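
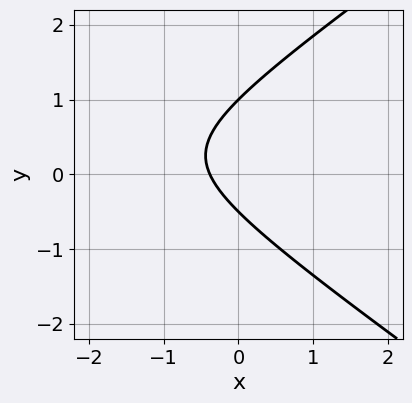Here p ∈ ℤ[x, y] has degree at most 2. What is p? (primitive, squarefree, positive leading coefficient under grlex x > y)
x^2 - 2*y^2 + 3*x + y + 1

1. deg p = 2. The shape is more complex than any degree-1 curve.
2. From the axis intercepts and sections: it meets the y-axis at y = 1 (among the integer gridlines).
3. The integer polynomial consistent with all of this is the stated p.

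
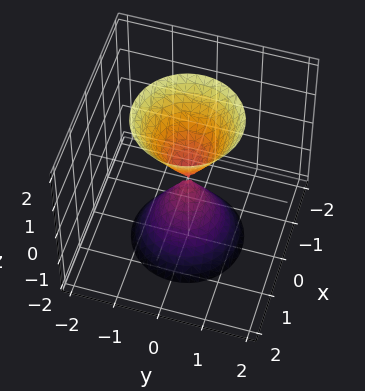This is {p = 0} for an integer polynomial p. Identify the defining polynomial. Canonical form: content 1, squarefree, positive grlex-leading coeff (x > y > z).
3*x^2 + 3*y^2 - z^2

(a) I count 2 distinct pieces. They look like related sheets of one shape, so recover p as a whole.
(b) Degree: a double cone through the origin; a quadric, so deg p = 2.
(c) Symmetries: mirror symmetry z ↦ −z ⇒ only even powers of z; rotational symmetry about the z-axis ⇒ p depends on x, y only through x² + y².
(d) From the visible intercepts: one y-axis crossing is at y = 0; it meets the z-axis at z = 0 (among the integer gridlines).
(e) Putting this together gives p.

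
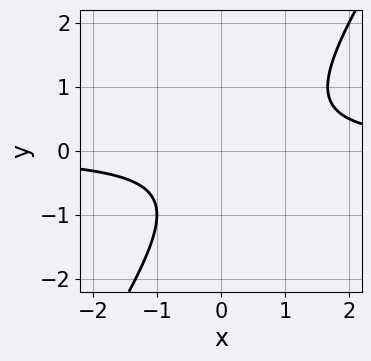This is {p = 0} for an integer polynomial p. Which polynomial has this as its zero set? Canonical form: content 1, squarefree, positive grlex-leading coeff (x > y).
3*x*y - 2*y^2 - y - 2

The degree is 2 — a generic line meets the curve in up to 2 points.
Reading off the gridlines: no y-intercept at any integer in the box; the curve avoids every integer x-axis point in the box.
Solving for integer coefficients yields p as stated.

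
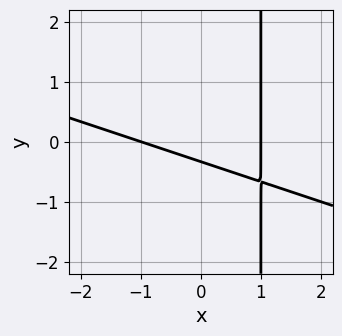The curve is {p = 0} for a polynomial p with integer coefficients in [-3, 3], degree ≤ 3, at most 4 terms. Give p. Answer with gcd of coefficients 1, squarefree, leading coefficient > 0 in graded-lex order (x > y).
x^2 + 3*x*y - 3*y - 1

Degree: no degree-1 curve has this shape, so deg p = 2.
Checking where it meets the axes: the x-axis gridline crossings are at x ∈ {-1, 1}.
Putting this together gives p.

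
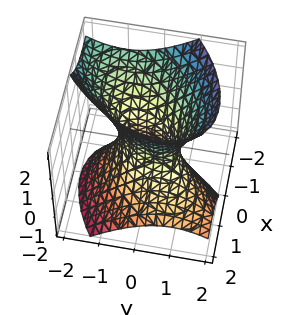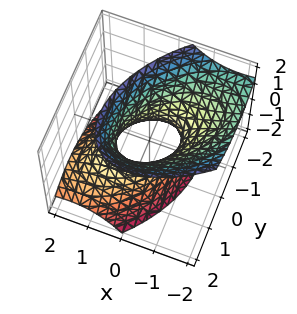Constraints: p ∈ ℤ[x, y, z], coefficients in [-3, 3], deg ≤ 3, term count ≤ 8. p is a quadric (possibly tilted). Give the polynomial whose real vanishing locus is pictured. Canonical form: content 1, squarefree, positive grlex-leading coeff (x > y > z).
Degree: a generic line meets the surface in up to 2 points, so deg p = 2.
Reading off the gridlines: the surface avoids every integer z-axis point in the box.
Matching integer coefficients to the picture gives p.

3*x^2 - 3*x*y + 3*x*z + 3*y^2 - 2*z^2 - 2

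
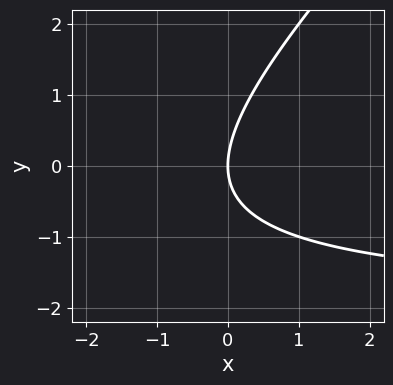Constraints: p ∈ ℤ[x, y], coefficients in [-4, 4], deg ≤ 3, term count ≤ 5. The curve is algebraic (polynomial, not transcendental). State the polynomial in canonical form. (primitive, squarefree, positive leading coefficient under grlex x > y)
x*y - y^2 + 2*x

(a) The degree is 2 — a generic line meets the curve in up to 2 points.
(b) From the axis intercepts and sections: one x-axis crossing is at x = 0; it meets the y-axis at y = 0 (among the integer gridlines).
(c) Together with the visible shape, these determine p as stated.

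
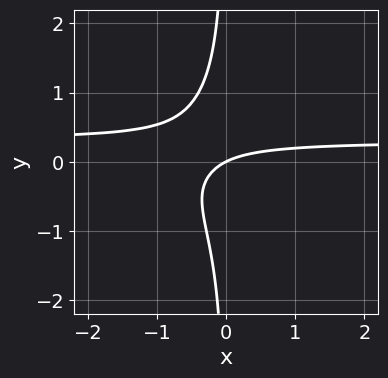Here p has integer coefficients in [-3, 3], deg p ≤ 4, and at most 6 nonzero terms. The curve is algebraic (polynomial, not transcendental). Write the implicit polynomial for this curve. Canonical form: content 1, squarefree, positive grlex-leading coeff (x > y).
3*x*y^3 + 3*x*y - x + 2*y

(a) deg p = 4. A generic line meets the curve in up to 4 points.
(b) From the axis intercepts and sections: it crosses the y-axis at the gridline y = 0; it crosses the x-axis at the gridline x = 0.
(c) Assembling these constraints gives the stated polynomial.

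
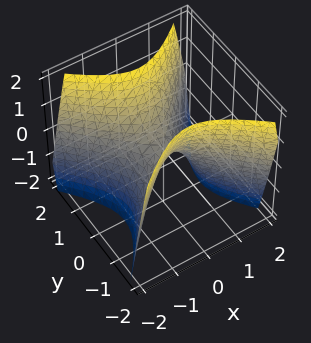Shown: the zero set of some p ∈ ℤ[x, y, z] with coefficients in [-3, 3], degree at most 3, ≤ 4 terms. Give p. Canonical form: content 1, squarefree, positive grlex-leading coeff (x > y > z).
3*x^2 - 3*y^2 + 2*z

1. Degree: a hyperbolic paraboloid; a quadric, so deg p = 2.
2. Symmetries: it's symmetric under y → −y, forcing even powers of y; it's symmetric under x → −x, forcing even powers of x.
3. Observable constraints: it meets the y-axis at y = 0 (among the integer gridlines); it crosses the z-axis at the gridline z = 0.
4. Solving for integer coefficients yields p as stated.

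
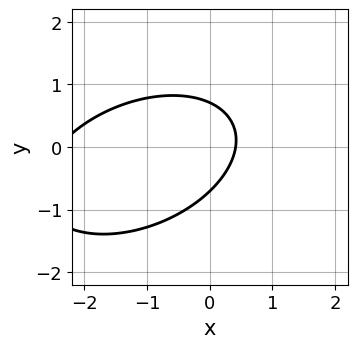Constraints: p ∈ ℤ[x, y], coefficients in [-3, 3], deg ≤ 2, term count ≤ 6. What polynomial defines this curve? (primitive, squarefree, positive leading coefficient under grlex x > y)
x^2 - x*y + 2*y^2 + 2*x - 1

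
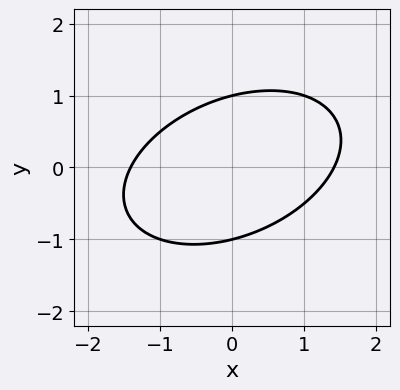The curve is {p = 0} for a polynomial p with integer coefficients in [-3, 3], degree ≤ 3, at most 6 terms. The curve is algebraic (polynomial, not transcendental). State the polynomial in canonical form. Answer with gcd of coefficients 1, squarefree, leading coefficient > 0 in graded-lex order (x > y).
x^2 - x*y + 2*y^2 - 2

deg p = 2.
Against the integer gridlines: among the integer gridlines, it crosses the y-axis at y ∈ {-1, 1}.
Putting this together gives p.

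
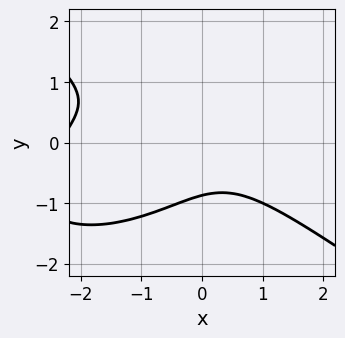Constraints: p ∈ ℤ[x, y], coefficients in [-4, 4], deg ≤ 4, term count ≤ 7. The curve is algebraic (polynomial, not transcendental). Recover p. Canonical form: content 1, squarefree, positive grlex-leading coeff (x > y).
x^3 + 3*y^3 + 2*x^2 + 2*x*y + 2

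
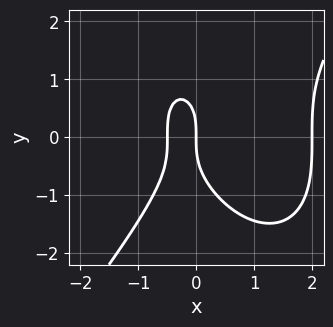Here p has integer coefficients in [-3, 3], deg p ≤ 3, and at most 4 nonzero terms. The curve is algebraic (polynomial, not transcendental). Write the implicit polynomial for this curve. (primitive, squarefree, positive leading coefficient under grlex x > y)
1. The degree is 3 — a generic line meets the curve in up to 3 points.
2. Checking where it meets the axes: it crosses the y-axis at the gridline y = 0; the x-axis gridline crossings are at x ∈ {0, 2}.
3. Solving for integer coefficients yields p as stated.

2*x^3 - y^3 - 3*x^2 - 2*x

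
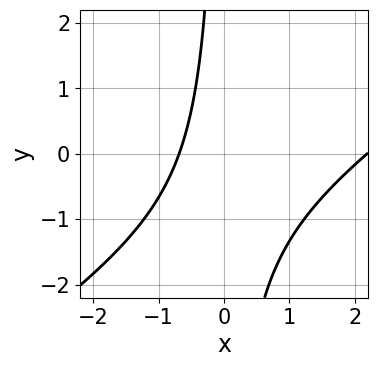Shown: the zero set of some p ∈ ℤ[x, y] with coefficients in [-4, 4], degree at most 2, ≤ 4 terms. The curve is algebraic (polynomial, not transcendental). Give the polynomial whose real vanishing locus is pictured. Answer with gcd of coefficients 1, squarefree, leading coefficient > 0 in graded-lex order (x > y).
First, degree: a generic line meets the curve in up to 2 points, so deg p = 2.
Next, reading off the gridlines: no y-intercept at any integer in the box.
Finally, the integer polynomial consistent with all of this is the stated p.

2*x^2 - 3*x*y - 3*x - 3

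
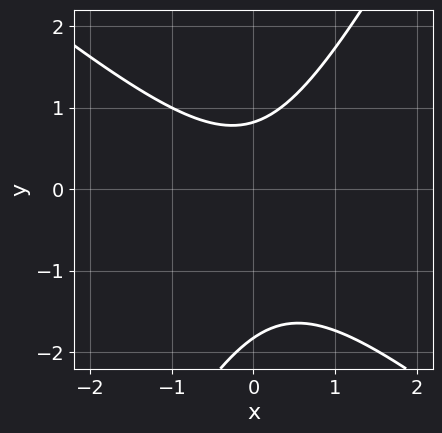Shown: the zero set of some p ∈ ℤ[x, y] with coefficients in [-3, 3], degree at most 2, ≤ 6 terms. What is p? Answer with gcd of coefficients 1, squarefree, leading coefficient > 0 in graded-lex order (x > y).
3*x^2 + 2*x*y - 2*y^2 - 2*y + 3

(a) The degree is 2 — no degree-1 curve has this shape.
(b) Against the integer gridlines: no x-intercept at any integer in the box.
(c) These observations pin down the coefficients.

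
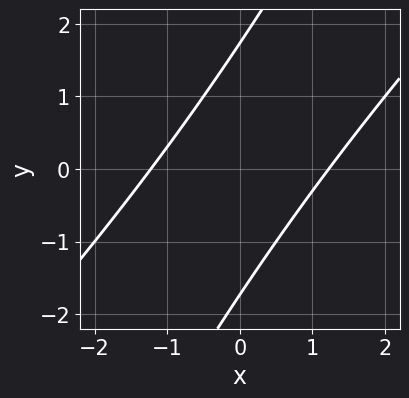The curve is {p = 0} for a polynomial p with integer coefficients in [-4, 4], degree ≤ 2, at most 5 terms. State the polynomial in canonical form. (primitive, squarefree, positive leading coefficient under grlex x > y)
First, the degree is 2 — the shape is more complex than any degree-1 curve.
Finally, the integer polynomial consistent with all of this is the stated p.

2*x^2 - 3*x*y + y^2 - 3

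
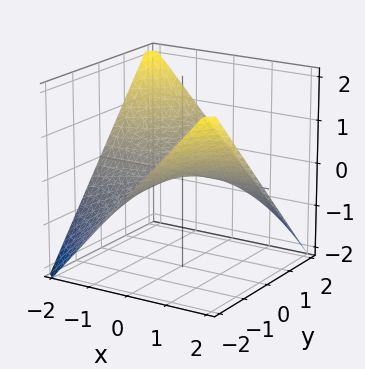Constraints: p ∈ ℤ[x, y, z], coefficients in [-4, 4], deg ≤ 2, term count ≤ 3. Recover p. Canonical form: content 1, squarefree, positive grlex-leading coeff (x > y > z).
deg p = 2. A saddle surface; a quadric.
Checking where it meets the axes: the visible y-axis segment lies entirely on the surface; every point of the x-axis in the box is on the surface; it meets the z-axis at z = 0 (among the integer gridlines).
Assembling these constraints gives the stated polynomial.

x*y + 2*z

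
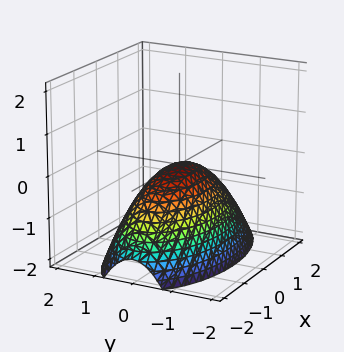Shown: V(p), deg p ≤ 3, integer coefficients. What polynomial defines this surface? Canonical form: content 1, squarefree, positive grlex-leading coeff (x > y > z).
x^2 + 3*y^2 + 3*z

deg p = 2. A paraboloid; a quadric.
Symmetries: mirror symmetry x ↦ −x ⇒ only even powers of x; it's symmetric under y → −y, forcing even powers of y.
From the visible intercepts: it crosses the y-axis at the gridline y = 0; it meets the z-axis at z = 0 (among the integer gridlines).
Fitting integer coefficients to these (and the overall shape) gives p.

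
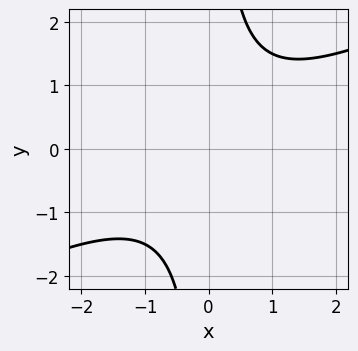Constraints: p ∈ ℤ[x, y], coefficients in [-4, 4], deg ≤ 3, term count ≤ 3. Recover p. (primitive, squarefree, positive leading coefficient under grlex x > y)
x^2 - 2*x*y + 2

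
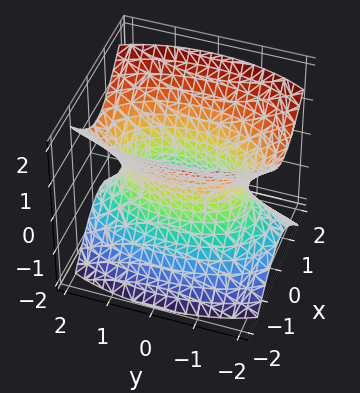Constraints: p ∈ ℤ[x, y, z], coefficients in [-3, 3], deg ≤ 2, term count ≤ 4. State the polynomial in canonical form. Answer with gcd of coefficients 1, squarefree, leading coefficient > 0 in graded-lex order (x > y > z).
3*x^2 + y^2 - 2*z^2 - 2

1. The degree is 2 — an hourglass — one-sheet hyperboloid; a quadric.
2. Symmetries: the x ↦ −x reflection is a symmetry, so x appears only in even powers; it's symmetric under z → −z, forcing even powers of z; it's symmetric under y → −y, forcing even powers of y.
3. Checking where it meets the axes: it misses every integer gridline on the z-axis.
4. Solving for integer coefficients yields p as stated.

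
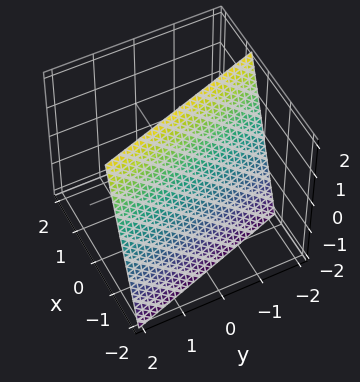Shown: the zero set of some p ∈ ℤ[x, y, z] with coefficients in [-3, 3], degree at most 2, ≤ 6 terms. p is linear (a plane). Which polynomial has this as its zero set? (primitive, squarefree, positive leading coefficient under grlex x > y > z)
1. deg p = 1. The surface is flat (a plane).
2. From the axis intercepts and sections: it crosses the z-axis at the gridline z = 2; one y-axis crossing is at y = -2.
3. Putting this together gives p.

3*x + y - z + 2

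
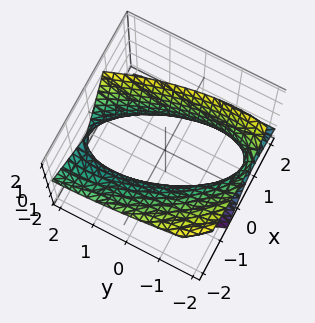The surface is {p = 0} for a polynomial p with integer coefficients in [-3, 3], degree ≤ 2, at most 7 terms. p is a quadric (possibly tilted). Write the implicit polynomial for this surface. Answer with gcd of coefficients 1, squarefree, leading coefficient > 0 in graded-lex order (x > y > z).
1. Degree: the shape is more complex than any degree-1 surface, so deg p = 2.
2. Against the integer gridlines: the surface avoids every integer z-axis point in the box; the x-axis gridline crossings are at x ∈ {-1, 1}.
3. Matching integer coefficients to the picture gives p.

3*x^2 + 2*x*y + 3*x*z + y^2 - 2*z^2 - 3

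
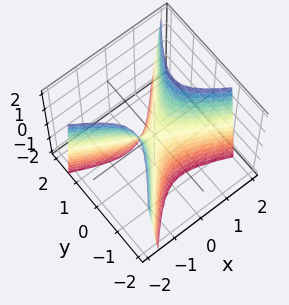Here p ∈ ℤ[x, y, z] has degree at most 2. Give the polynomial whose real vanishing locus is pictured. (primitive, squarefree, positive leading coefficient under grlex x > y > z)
2*x^2 + 2*x*y - 3*y^2 - z

The degree is 2 — the shape is more complex than any degree-1 surface.
From the visible intercepts: it crosses the z-axis at the gridline z = 0; it crosses the y-axis at the gridline y = 0; it meets the x-axis at x = 0 (among the integer gridlines).
Together with the visible shape, these determine p as stated.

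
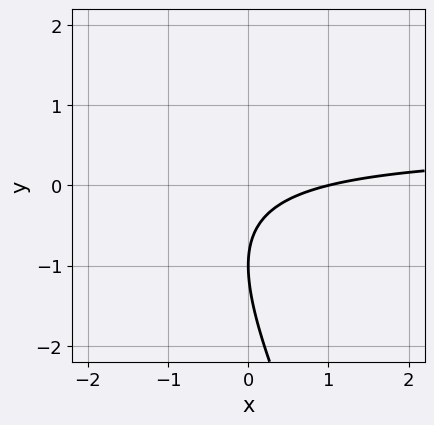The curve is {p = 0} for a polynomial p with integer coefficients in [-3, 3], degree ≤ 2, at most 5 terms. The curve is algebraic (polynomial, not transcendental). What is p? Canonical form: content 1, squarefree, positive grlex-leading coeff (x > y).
1. Degree: a generic line meets the curve in up to 2 points, so deg p = 2.
2. Checking where it meets the axes: it meets the x-axis at x = 1 (among the integer gridlines); it meets the y-axis at y = -1 (among the integer gridlines).
3. Matching integer coefficients to the picture gives p.

2*x*y + y^2 - x + 2*y + 1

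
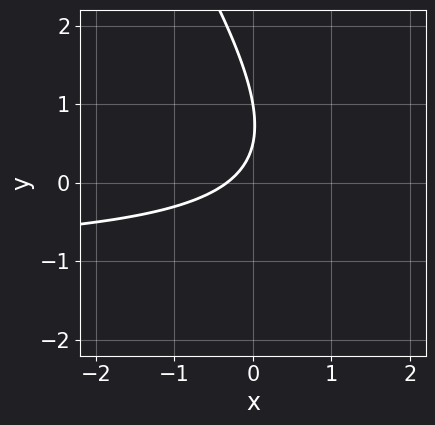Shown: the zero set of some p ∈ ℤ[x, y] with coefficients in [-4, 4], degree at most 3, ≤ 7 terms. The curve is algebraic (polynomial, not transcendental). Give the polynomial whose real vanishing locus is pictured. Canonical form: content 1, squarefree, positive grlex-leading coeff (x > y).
Degree: the shape is more complex than any degree-1 curve, so deg p = 2.
Observable constraints: it meets the y-axis at y = 1 (among the integer gridlines).
Matching integer coefficients to the picture gives p.

3*x*y + 2*y^2 + 3*x - 3*y + 1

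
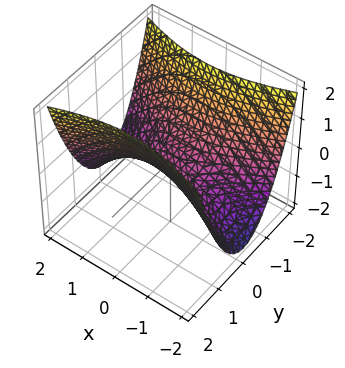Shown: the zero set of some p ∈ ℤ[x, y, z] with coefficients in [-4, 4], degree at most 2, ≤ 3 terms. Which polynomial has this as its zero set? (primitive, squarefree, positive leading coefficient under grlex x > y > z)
x^2 - 3*y^2 + 3*z

(a) deg p = 2. A saddle surface; a quadric.
(b) Symmetries: it's symmetric under y → −y, forcing even powers of y; mirror symmetry x ↦ −x ⇒ only even powers of x.
(c) Reading off the gridlines: it crosses the x-axis at the gridline x = 0; one y-axis crossing is at y = 0.
(d) Matching integer coefficients to the picture gives p.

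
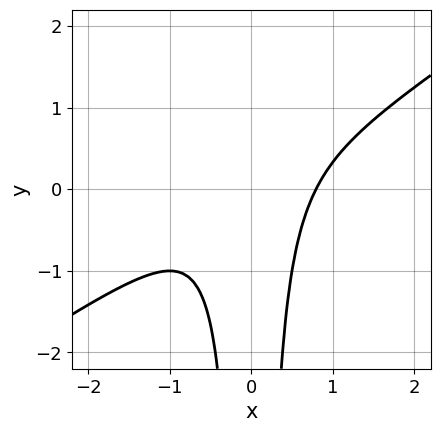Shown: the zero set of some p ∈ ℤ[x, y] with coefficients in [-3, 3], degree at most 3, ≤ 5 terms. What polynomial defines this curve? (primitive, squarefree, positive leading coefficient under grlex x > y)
2*x^3 - 3*x^2*y - 1

1. The degree is 3 — the shape is more complex than any degree-2 curve.
2. Against the integer gridlines: it misses every integer gridline on the y-axis.
3. The integer polynomial consistent with all of this is the stated p.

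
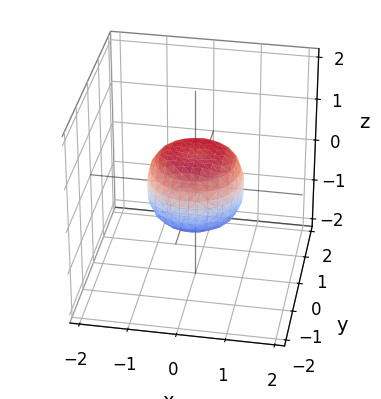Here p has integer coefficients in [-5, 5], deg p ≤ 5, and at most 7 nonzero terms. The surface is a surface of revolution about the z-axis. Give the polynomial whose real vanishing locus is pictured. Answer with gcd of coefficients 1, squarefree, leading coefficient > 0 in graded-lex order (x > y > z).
2*x^4 + 4*x^2*y^2 + 2*y^4 - x^2 - y^2 + 2*z^2 - 1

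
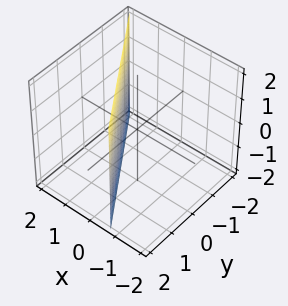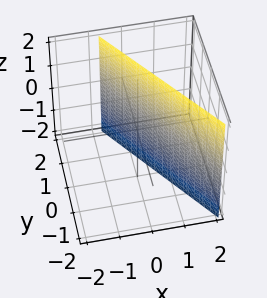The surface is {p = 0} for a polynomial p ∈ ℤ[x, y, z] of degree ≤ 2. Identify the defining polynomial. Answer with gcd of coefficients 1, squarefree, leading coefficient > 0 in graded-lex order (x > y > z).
deg p = 1. The surface is flat (a plane).
Checking where it meets the axes: the surface avoids every integer z-axis point in the box; it crosses the y-axis at the gridline y = 1.
Fitting integer coefficients to these (and the overall shape) gives p.

3*x + 2*y - 2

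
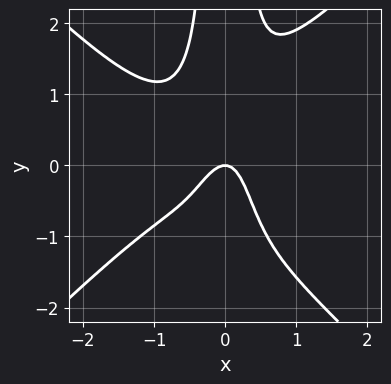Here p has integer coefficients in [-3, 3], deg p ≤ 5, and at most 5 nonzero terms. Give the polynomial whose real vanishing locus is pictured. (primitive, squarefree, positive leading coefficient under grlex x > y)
First, deg p = 4.
Then, from the visible intercepts: it meets the y-axis at y = 0 (among the integer gridlines); it crosses the x-axis at the gridline x = 0.
Finally, together with the visible shape, these determine p as stated.

3*x^4 - 3*x^2*y^2 + 3*x^3 + 3*x^2 + y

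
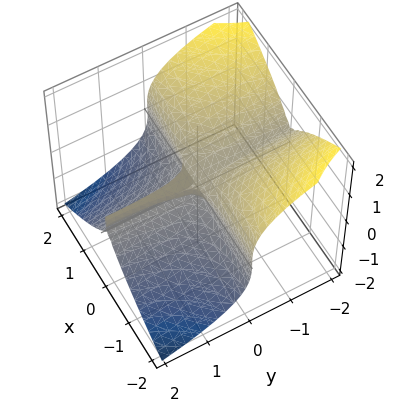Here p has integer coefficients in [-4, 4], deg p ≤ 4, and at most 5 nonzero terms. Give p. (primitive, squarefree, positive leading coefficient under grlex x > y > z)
1. Degree: a generic line meets the surface in up to 3 points, so deg p = 3.
2. Observable constraints: every point of the y-axis in the box is on the surface; the visible x-axis segment lies entirely on the surface.
3. Solving for integer coefficients yields p as stated.

2*x^2*y + 2*z^3 - z^2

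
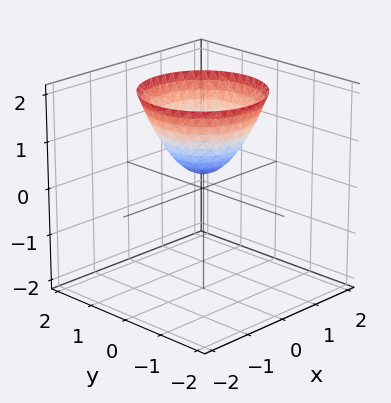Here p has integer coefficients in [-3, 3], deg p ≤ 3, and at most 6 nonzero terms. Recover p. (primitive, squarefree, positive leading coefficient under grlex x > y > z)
Degree: the shape is more complex than any degree-1 surface, so deg p = 2.
By symmetry, the z-axis is an axis of rotation, so x and y enter only as x² + y².
Checking where it meets the axes: the surface avoids every integer y-axis point in the box; a circular section at z = 2 has radius between 1 and 2; it misses every integer gridline on the x-axis.
Putting this together gives p.

3*x^2 + 3*y^2 - 3*z + 1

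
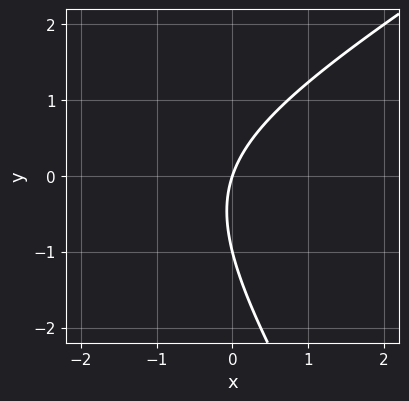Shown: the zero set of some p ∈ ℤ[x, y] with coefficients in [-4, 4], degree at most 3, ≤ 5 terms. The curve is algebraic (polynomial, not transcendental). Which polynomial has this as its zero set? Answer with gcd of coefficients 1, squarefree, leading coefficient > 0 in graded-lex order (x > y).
x^2 - x*y - y^2 + 3*x - y

1. deg p = 2. The shape is more complex than any degree-1 curve.
2. Against the integer gridlines: it meets the x-axis at x = 0 (among the integer gridlines); the y-axis gridline crossings are at y ∈ {-1, 0}.
3. The integer polynomial consistent with all of this is the stated p.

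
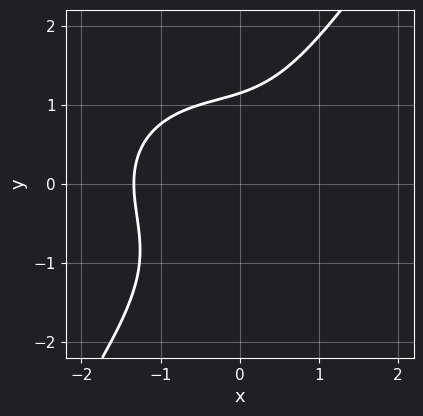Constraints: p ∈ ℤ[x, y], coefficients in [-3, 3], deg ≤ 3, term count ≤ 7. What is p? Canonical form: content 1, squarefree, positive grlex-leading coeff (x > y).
deg p = 3. A generic line meets the curve in up to 3 points.
Solving for integer coefficients yields p as stated.

2*x^3 + 2*x*y^2 - 2*y^3 + x^2 + 3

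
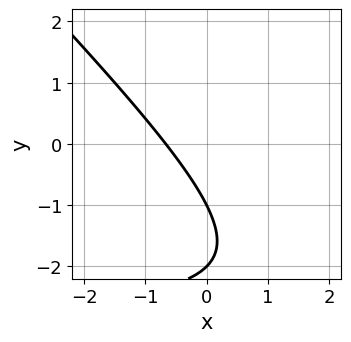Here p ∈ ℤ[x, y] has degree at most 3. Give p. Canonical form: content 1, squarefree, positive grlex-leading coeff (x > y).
x*y + y^2 + 3*x + 3*y + 2

(a) The degree is 2 — no degree-1 curve has this shape.
(b) Reading off the gridlines: among the integer gridlines, it crosses the y-axis at y ∈ {-2, -1}.
(c) Matching integer coefficients to the picture gives p.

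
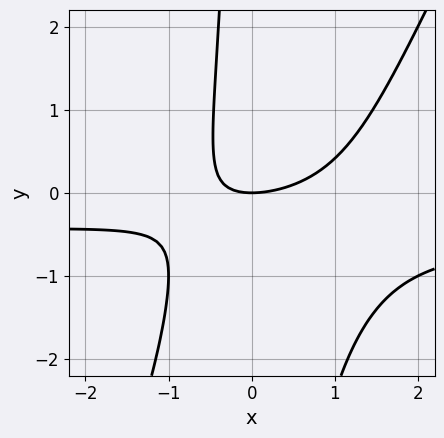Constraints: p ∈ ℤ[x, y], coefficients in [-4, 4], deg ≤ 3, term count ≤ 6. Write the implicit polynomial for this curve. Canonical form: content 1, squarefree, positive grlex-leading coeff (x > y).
2*x^2*y - x*y^2 + x^2 - 2*x*y - 2*y

(a) The degree is 3 — no degree-2 curve has this shape.
(b) Checking where it meets the axes: it crosses the x-axis at the gridline x = 0; one y-axis crossing is at y = 0.
(c) Fitting integer coefficients to these (and the overall shape) gives p.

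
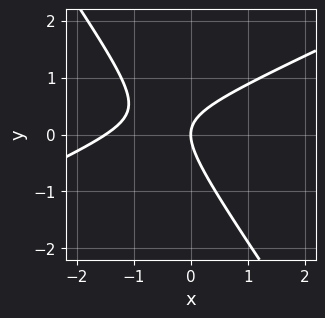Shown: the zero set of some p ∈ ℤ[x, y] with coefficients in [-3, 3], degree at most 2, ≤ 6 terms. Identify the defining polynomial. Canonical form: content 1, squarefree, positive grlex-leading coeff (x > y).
Degree: the shape is more complex than any degree-1 curve, so deg p = 2.
From the visible intercepts: one x-axis crossing is at x = 0; it meets the y-axis at y = 0 (among the integer gridlines).
Putting this together gives p.

2*x^2 - 3*x*y - 3*y^2 + 3*x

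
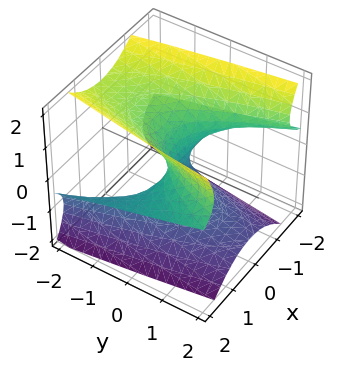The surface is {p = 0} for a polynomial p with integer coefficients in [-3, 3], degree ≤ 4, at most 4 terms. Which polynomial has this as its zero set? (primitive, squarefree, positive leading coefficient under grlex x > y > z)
First, deg p = 3. A generic line meets the surface in up to 3 points.
Then, against the integer gridlines: every point of the x-axis in the box is on the surface; it crosses the y-axis at the gridline y = 0; it meets the z-axis at z = 0 (among the integer gridlines).
Finally, the integer polynomial consistent with all of this is the stated p.

3*x^2*z - 2*z^3 - 3*y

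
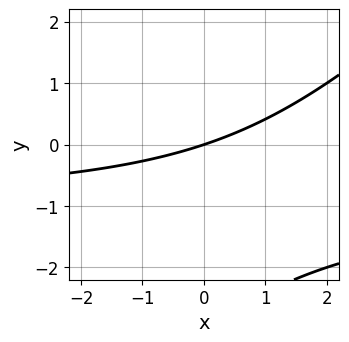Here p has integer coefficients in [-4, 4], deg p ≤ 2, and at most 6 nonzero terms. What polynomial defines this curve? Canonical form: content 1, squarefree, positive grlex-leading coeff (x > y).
x*y - y^2 + x - 3*y

First, degree: the shape is more complex than any degree-1 curve, so deg p = 2.
Next, from the axis intercepts and sections: it crosses the x-axis at the gridline x = 0; one y-axis crossing is at y = 0.
Finally, together with the visible shape, these determine p as stated.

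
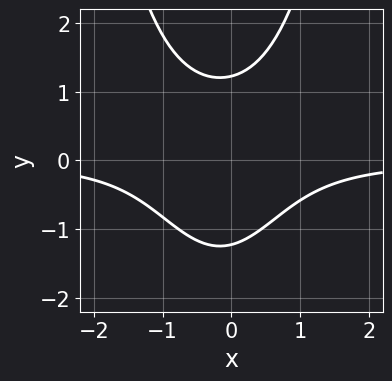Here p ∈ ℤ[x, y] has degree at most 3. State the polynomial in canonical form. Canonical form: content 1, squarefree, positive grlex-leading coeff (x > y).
3*x^2*y + x*y - 2*y^2 + 3

1. The degree is 3 — no degree-2 curve has this shape.
2. Observable constraints: the curve avoids every integer x-axis point in the box.
3. Together with the visible shape, these determine p as stated.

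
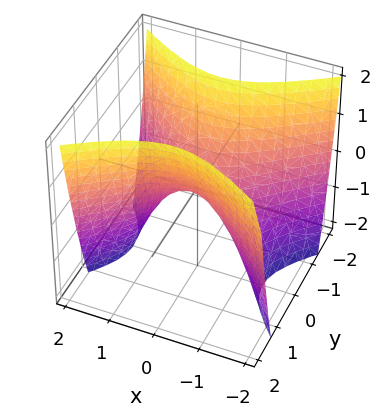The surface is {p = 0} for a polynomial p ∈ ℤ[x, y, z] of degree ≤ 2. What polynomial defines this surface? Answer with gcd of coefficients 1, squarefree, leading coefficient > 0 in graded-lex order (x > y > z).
First, the degree is 2 — a saddle surface; a quadric.
Next, symmetries: mirror symmetry y ↦ −y ⇒ only even powers of y; the x ↦ −x reflection is a symmetry, so x appears only in even powers.
Next, observable constraints: it meets the z-axis at z = 0 (among the integer gridlines); it meets the y-axis at y = 0 (among the integer gridlines); it meets the x-axis at x = 0 (among the integer gridlines).
Finally, assembling these constraints gives the stated polynomial.

2*x^2 - 3*y^2 + 2*z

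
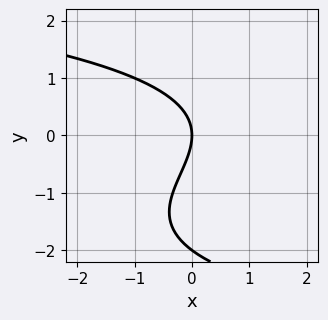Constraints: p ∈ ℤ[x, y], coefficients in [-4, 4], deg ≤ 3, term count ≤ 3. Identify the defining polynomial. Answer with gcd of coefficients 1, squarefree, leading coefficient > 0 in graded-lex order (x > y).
y^3 + 2*y^2 + 3*x

Degree: a generic line meets the curve in up to 3 points, so deg p = 3.
Checking where it meets the axes: the y-axis gridline crossings are at y ∈ {-2, 0}; one x-axis crossing is at x = 0.
Fitting integer coefficients to these (and the overall shape) gives p.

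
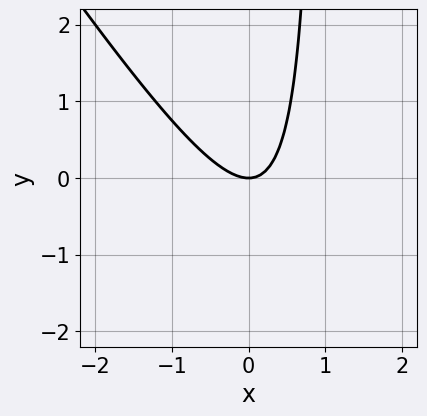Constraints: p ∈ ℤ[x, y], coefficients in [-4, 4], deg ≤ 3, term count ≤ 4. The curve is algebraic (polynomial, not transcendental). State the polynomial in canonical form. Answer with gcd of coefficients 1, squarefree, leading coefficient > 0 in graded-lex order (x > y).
3*x^2 + 2*x*y - 2*y

1. The degree is 2 — a generic line meets the curve in up to 2 points.
2. From the axis intercepts and sections: one x-axis crossing is at x = 0; it crosses the y-axis at the gridline y = 0.
3. The integer polynomial consistent with all of this is the stated p.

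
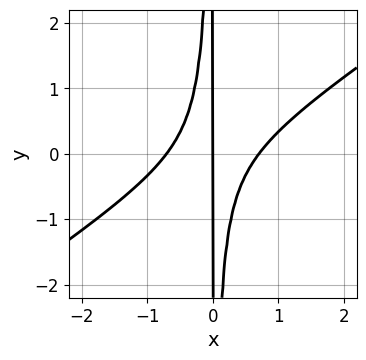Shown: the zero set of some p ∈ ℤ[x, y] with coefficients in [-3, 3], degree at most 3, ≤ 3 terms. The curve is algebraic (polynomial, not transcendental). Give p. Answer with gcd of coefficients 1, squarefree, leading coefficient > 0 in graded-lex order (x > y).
2*x^3 - 3*x^2*y - x

1. deg p = 3. A generic line meets the curve in up to 3 points.
2. Against the integer gridlines: the visible y-axis segment lies entirely on the curve; one x-axis crossing is at x = 0.
3. Matching integer coefficients to the picture gives p.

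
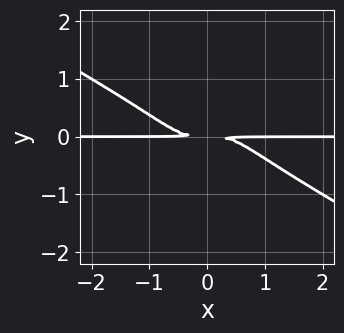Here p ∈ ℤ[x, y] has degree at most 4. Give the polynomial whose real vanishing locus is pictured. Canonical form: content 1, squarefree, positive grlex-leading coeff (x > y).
2*x^3*y + 3*x^2*y^2 + 2*y^4 + 2*y^2

deg p = 4. A generic line meets the curve in up to 4 points.
Observable constraints: every point of the x-axis in the box is on the curve.
Fitting integer coefficients to these (and the overall shape) gives p.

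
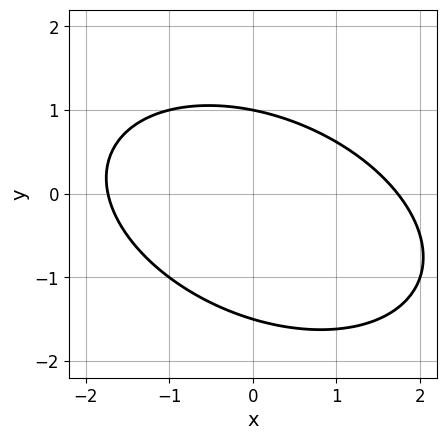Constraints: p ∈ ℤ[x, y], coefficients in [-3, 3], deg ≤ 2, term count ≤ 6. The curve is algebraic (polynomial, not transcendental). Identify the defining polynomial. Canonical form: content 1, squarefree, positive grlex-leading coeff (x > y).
x^2 + x*y + 2*y^2 + y - 3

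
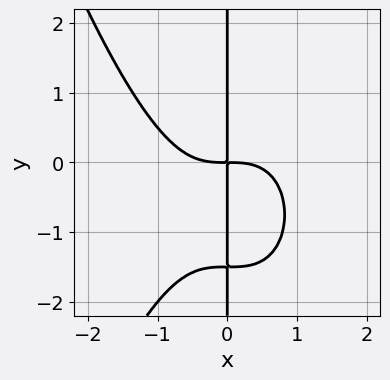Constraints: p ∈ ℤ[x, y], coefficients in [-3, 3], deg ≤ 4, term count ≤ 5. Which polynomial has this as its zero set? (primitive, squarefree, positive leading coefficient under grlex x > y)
The degree is 4 — no degree-3 curve has this shape.
From the visible intercepts: every point of the y-axis in the box is on the curve.
The integer polynomial consistent with all of this is the stated p.

2*x^4 + 2*x*y^2 + 3*x*y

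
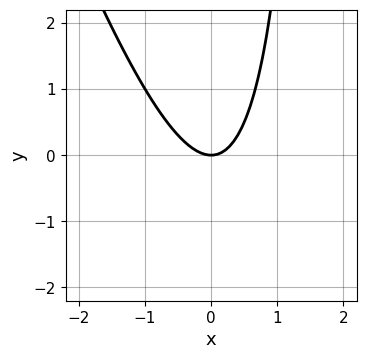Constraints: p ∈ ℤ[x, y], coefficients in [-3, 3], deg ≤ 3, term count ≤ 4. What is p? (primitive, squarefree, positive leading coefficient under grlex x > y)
First, the degree is 2 — the shape is more complex than any degree-1 curve.
Next, checking where it meets the axes: it crosses the y-axis at the gridline y = 0; one x-axis crossing is at x = 0.
Finally, fitting integer coefficients to these (and the overall shape) gives p.

3*x^2 + x*y - 2*y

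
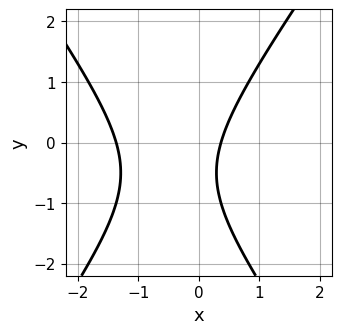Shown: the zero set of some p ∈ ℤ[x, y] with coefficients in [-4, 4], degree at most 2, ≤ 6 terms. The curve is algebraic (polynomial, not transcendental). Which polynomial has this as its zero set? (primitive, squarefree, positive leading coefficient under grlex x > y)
1. deg p = 2.
2. From the axis intercepts and sections: the curve avoids every integer y-axis point in the box.
3. Matching integer coefficients to the picture gives p.

2*x^2 - y^2 + 2*x - y - 1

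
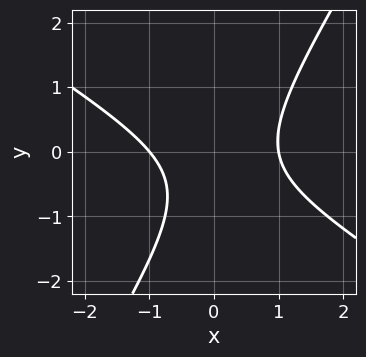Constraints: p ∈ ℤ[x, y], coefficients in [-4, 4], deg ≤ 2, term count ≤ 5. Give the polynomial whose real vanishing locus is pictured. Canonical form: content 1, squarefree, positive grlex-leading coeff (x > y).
3*x^2 + 3*x*y - 3*y^2 - 2*y - 3

First, deg p = 2.
Then, checking where it meets the axes: the x-axis gridline crossings are at x ∈ {-1, 1}; no y-intercept at any integer in the box.
Finally, solving for integer coefficients yields p as stated.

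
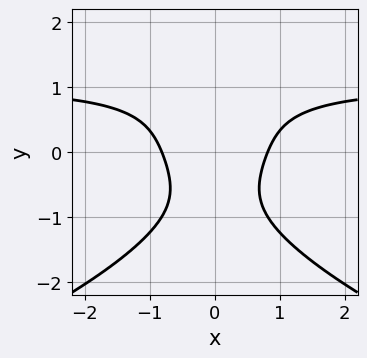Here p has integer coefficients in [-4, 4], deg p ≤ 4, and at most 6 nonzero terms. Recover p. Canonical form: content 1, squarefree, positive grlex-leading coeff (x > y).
2*y^4 + 3*x^2*y - 3*x^2 + 2

1. Degree: the shape is more complex than any degree-3 curve, so deg p = 4.
2. Symmetries: it's symmetric under x → −x, forcing even powers of x.
3. Reading off the gridlines: no y-intercept at any integer in the box.
4. Assembling these constraints gives the stated polynomial.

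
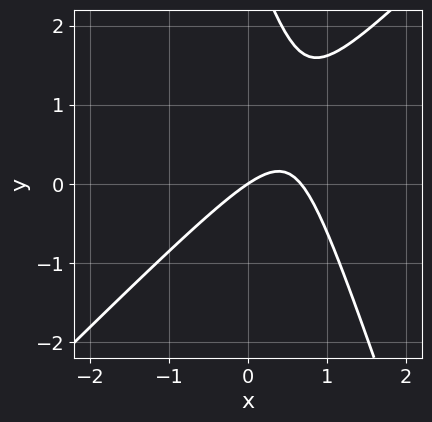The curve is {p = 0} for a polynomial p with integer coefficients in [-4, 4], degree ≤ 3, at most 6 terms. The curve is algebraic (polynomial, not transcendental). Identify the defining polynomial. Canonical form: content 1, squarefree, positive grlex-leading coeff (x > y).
3*x^2 - 2*x*y - y^2 - 2*x + 3*y

(a) deg p = 2. No degree-1 curve has this shape.
(b) From the axis intercepts and sections: one x-axis crossing is at x = 0; it meets the y-axis at y = 0 (among the integer gridlines).
(c) These observations pin down the coefficients.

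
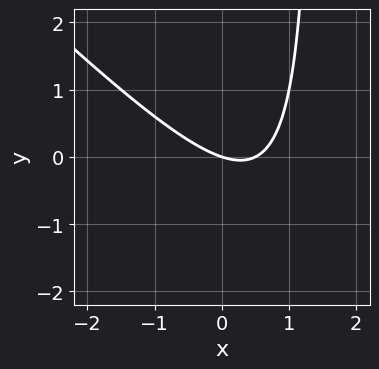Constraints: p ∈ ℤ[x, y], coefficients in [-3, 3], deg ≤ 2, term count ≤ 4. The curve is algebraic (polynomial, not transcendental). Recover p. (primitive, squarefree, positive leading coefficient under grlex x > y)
Degree: a generic line meets the curve in up to 2 points, so deg p = 2.
Observable constraints: it meets the y-axis at y = 0 (among the integer gridlines); it meets the x-axis at x = 0 (among the integer gridlines).
Solving for integer coefficients yields p as stated.

2*x^2 + 2*x*y - x - 3*y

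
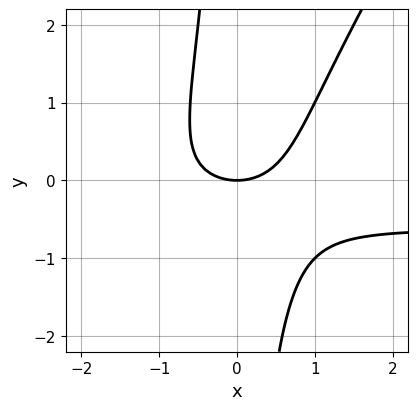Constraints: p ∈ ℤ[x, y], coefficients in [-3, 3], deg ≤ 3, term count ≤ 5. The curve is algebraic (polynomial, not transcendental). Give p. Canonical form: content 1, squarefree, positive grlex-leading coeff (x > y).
3*x^2*y - 2*x*y^2 + 2*x^2 - 3*y

1. deg p = 3. A generic line meets the curve in up to 3 points.
2. Observable constraints: one x-axis crossing is at x = 0; it meets the y-axis at y = 0 (among the integer gridlines).
3. Assembling these constraints gives the stated polynomial.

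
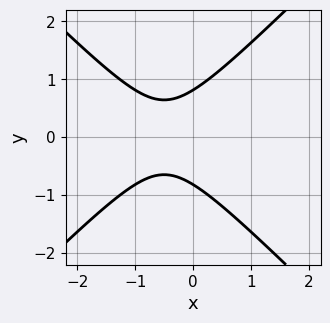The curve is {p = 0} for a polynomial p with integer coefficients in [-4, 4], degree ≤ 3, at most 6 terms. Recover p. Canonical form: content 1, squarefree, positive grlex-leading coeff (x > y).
3*x^2 - 3*y^2 + 3*x + 2

deg p = 2. The shape is more complex than any degree-1 curve.
Symmetries: the y ↦ −y reflection is a symmetry, so y appears only in even powers.
Observable constraints: it misses every integer gridline on the x-axis.
Putting this together gives p.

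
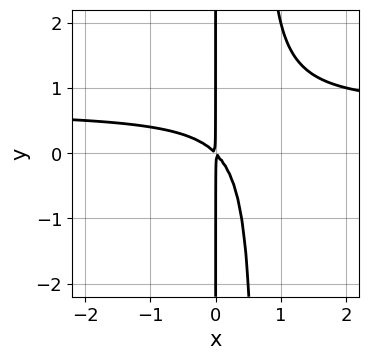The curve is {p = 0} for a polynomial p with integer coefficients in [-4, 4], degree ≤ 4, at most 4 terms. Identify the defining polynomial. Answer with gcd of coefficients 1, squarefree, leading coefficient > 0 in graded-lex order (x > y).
3*x^2*y - 2*x^2 - 2*x*y

1. The degree is 3 — a generic line meets the curve in up to 3 points.
2. Checking where it meets the axes: every point of the y-axis in the box is on the curve.
3. These observations pin down the coefficients.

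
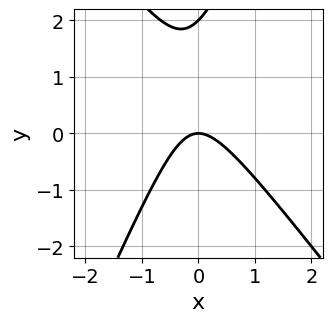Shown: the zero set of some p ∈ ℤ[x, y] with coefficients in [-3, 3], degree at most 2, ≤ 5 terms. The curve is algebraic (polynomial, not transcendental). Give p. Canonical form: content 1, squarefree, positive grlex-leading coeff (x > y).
3*x^2 + x*y - y^2 + 2*y

deg p = 2.
From the visible intercepts: it crosses the x-axis at the gridline x = 0; among the integer gridlines, it crosses the y-axis at y ∈ {0, 2}.
Solving for integer coefficients yields p as stated.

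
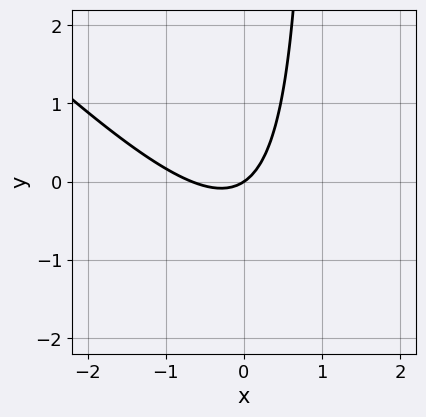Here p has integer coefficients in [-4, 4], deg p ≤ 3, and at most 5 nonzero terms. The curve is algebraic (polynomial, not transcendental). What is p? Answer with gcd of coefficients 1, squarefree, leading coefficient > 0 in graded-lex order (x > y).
(a) Degree: a generic line meets the curve in up to 2 points, so deg p = 2.
(b) Against the integer gridlines: it meets the y-axis at y = 0 (among the integer gridlines); one x-axis crossing is at x = 0.
(c) Together with the visible shape, these determine p as stated.

3*x^2 + 3*x*y + 2*x - 3*y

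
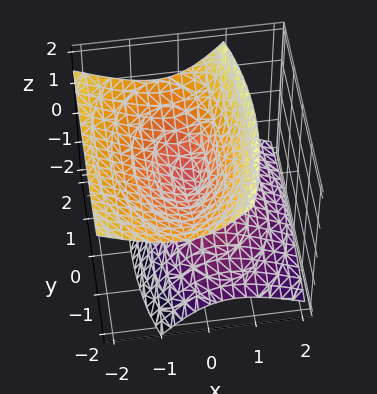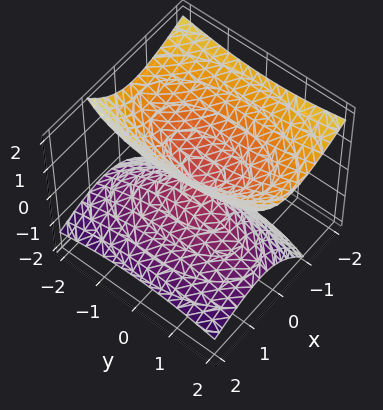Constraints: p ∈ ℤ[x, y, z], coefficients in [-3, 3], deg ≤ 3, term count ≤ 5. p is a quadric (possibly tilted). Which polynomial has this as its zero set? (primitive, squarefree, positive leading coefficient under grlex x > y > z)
3*x^2 + 3*x*z + y^2 - 3*z^2

(a) I count 2 distinct pieces. Treating them together as one polynomial.
(b) Degree: the shape is more complex than any degree-1 surface, so deg p = 2.
(c) Observable constraints: it meets the y-axis at y = 0 (among the integer gridlines); it meets the z-axis at z = 0 (among the integer gridlines); it meets the x-axis at x = 0 (among the integer gridlines).
(d) Solving for integer coefficients yields p as stated.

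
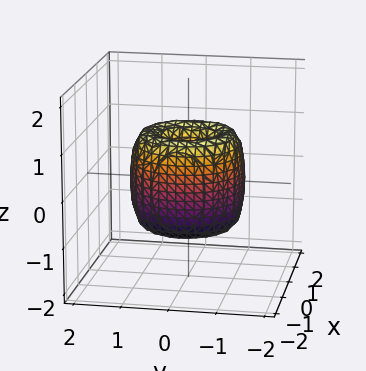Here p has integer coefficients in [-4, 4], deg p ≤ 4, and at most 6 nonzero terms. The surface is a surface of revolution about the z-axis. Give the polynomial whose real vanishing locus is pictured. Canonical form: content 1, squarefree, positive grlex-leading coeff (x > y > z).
2*x^4 + 4*x^2*y^2 + 2*y^4 - 3*x^2 - 3*y^2 + z^2

1. The degree is 4 — a generic line meets the surface in up to 4 points.
2. Symmetries: rotational symmetry about the z-axis ⇒ p depends on x, y only through x² + y².
3. Against the integer gridlines: it crosses the y-axis at the gridline y = 0; it meets the z-axis at z = 0 (among the integer gridlines); it crosses the x-axis at the gridline x = 0; a circular section at z = 1 has radius between 0 and 1.
4. Fitting integer coefficients to these (and the overall shape) gives p.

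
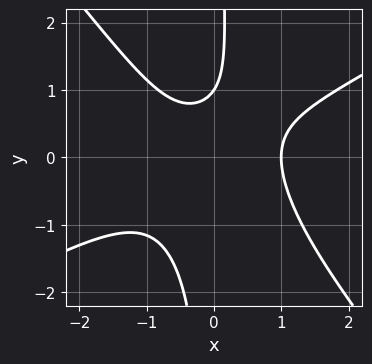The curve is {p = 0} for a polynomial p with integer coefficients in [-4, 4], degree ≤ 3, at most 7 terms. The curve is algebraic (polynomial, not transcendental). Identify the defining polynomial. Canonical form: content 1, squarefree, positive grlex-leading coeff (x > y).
First, the degree is 3 — a generic line meets the curve in up to 3 points.
Then, against the integer gridlines: one x-axis crossing is at x = 1; one y-axis crossing is at y = 1.
Finally, fitting integer coefficients to these (and the overall shape) gives p.

2*x^3 - 2*x^2*y - 3*x*y^2 + 2*y - 2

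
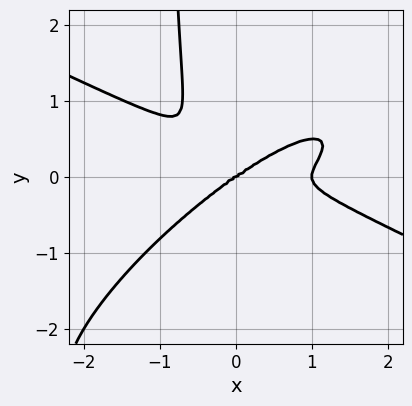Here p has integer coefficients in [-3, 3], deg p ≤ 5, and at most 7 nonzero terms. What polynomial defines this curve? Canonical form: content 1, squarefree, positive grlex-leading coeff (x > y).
First, deg p = 4.
Next, from the visible intercepts: the x-axis gridline crossings are at x ∈ {0, 1}; it meets the y-axis at y = 0 (among the integer gridlines).
Finally, these observations pin down the coefficients.

x^4 - 3*x^2*y^2 + 3*x*y^3 - x^3 + 3*y^3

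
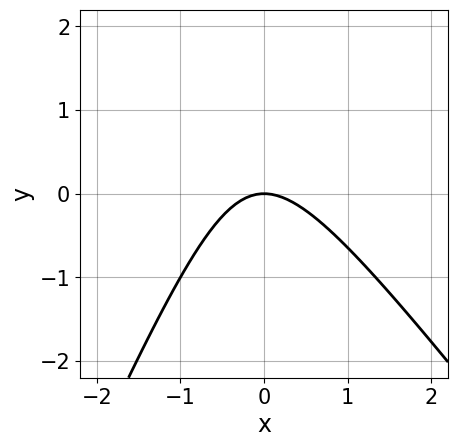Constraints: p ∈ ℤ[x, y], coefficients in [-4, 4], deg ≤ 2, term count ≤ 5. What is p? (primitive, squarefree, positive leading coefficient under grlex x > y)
First, degree: the shape is more complex than any degree-1 curve, so deg p = 2.
Then, reading off the gridlines: it meets the y-axis at y = 0 (among the integer gridlines); it meets the x-axis at x = 0 (among the integer gridlines).
Finally, putting this together gives p.

3*x^2 + x*y - y^2 + 3*y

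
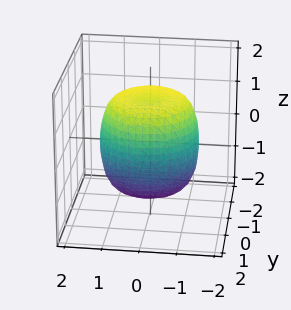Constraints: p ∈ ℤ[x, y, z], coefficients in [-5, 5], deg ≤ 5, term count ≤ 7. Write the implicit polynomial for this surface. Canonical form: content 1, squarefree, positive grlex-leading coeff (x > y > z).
2*x^4 + 4*x^2*y^2 + 2*y^4 - 2*x^2 - 2*y^2 + 2*z^2 - 3

(a) Degree: no degree-3 surface has this shape, so deg p = 4.
(b) Symmetries: rotational symmetry about the z-axis ⇒ p depends on x, y only through x² + y².
(c) From the visible intercepts: a circular section at z = -1 has radius between 1 and 2.
(d) The integer polynomial consistent with all of this is the stated p.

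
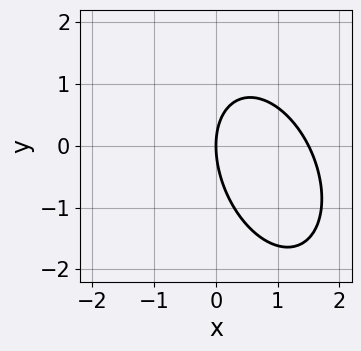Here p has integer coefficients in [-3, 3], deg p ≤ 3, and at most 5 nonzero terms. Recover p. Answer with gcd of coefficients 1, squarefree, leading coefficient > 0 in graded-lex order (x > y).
2*x^2 + x*y + y^2 - 3*x

1. The degree is 2 — no degree-1 curve has this shape.
2. Observable constraints: one x-axis crossing is at x = 0; one y-axis crossing is at y = 0.
3. The integer polynomial consistent with all of this is the stated p.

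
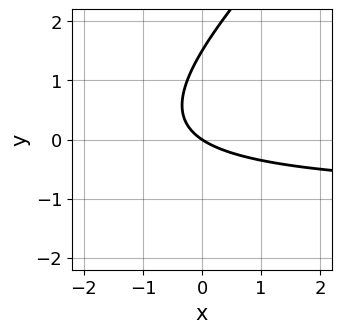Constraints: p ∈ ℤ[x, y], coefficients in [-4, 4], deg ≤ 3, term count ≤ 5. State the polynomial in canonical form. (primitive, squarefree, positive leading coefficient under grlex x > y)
deg p = 2. A generic line meets the curve in up to 2 points.
From the visible intercepts: one x-axis crossing is at x = 0; one y-axis crossing is at y = 0.
Putting this together gives p.

2*x*y - 2*y^2 + 2*x + 3*y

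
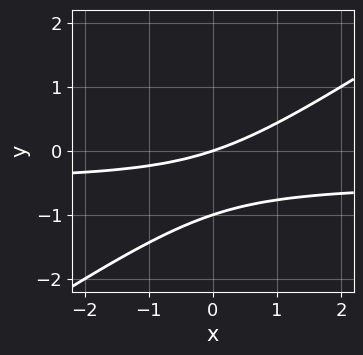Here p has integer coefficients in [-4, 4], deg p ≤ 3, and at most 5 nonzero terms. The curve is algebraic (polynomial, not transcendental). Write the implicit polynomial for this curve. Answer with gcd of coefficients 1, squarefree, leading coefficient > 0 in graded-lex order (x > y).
2*x*y - 3*y^2 + x - 3*y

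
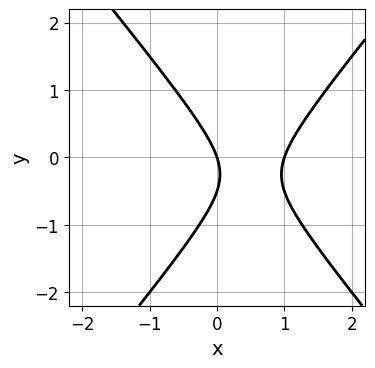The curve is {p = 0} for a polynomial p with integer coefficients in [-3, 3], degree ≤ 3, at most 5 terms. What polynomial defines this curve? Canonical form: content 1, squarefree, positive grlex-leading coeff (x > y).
3*x^2 - 2*y^2 - 3*x - y

First, the degree is 2 — a generic line meets the curve in up to 2 points.
Then, checking where it meets the axes: it meets the y-axis at y = 0 (among the integer gridlines); the x-axis gridline crossings are at x ∈ {0, 1}.
Finally, assembling these constraints gives the stated polynomial.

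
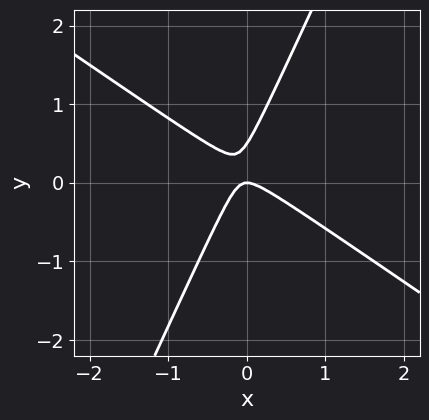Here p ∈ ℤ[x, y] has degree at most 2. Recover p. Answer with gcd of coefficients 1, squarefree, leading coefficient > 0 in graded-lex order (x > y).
3*x^2 + 3*x*y - 2*y^2 + y

1. deg p = 2.
2. Observable constraints: it meets the y-axis at y = 0 (among the integer gridlines); it crosses the x-axis at the gridline x = 0.
3. Solving for integer coefficients yields p as stated.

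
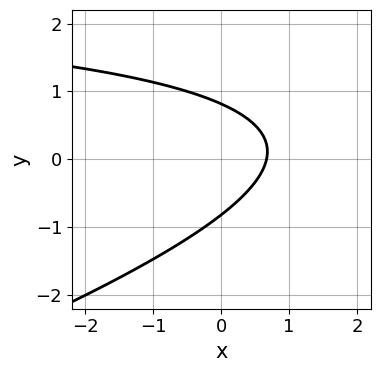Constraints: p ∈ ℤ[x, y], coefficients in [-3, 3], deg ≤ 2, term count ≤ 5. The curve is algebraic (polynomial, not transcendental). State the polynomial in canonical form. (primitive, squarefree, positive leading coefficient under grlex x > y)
x*y - 3*y^2 - 3*x + 2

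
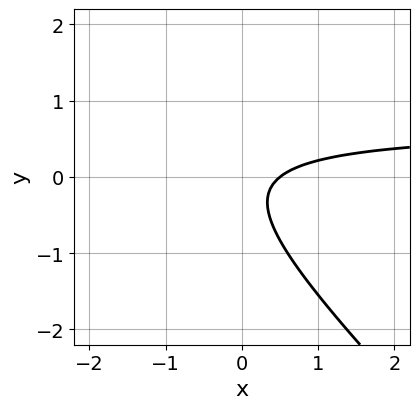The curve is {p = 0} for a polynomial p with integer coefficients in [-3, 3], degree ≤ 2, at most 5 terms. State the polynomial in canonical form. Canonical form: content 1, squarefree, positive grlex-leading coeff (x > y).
(a) deg p = 2. A generic line meets the curve in up to 2 points.
(b) From the visible intercepts: it misses every integer gridline on the y-axis.
(c) Matching integer coefficients to the picture gives p.

3*x*y + 3*y^2 - 2*x + y + 1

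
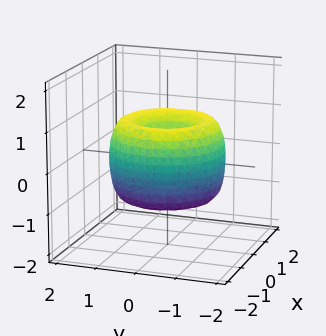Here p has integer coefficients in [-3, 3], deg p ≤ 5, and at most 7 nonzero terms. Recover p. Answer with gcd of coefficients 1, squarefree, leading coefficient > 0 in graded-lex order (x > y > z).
x^4 + 2*x^2*y^2 + y^4 - 2*x^2 - 2*y^2 + z^2

deg p = 4. A generic line meets the surface in up to 4 points.
By symmetry, every cross-section ⟂ z is a circle, so x, y appear only via x² + y².
From the visible intercepts: it crosses the x-axis at the gridline x = 0; one z-axis crossing is at z = 0.
Solving for integer coefficients yields p as stated.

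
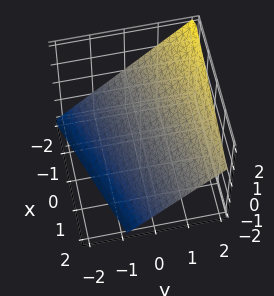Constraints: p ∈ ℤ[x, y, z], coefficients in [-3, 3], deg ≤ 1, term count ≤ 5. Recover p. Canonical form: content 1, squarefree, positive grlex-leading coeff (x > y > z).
(a) Degree: the surface is flat (a plane), so deg p = 1.
(b) Observable constraints: it crosses the x-axis at the gridline x = -2.
(c) Matching integer coefficients to the picture gives p.

x - 3*y + 3*z + 2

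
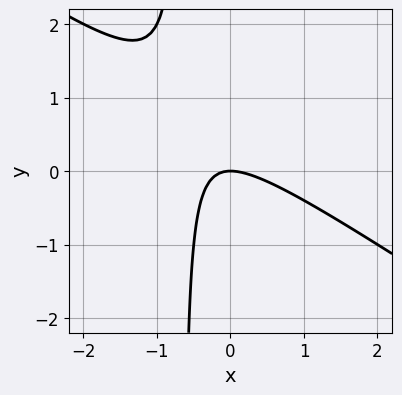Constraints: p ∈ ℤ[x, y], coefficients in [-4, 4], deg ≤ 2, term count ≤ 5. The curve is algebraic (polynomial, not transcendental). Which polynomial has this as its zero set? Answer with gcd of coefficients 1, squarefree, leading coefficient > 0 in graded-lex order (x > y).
2*x^2 + 3*x*y + 2*y

(a) The degree is 2 — the shape is more complex than any degree-1 curve.
(b) Checking where it meets the axes: it crosses the y-axis at the gridline y = 0; it meets the x-axis at x = 0 (among the integer gridlines).
(c) These observations pin down the coefficients.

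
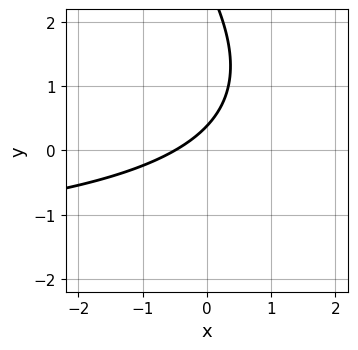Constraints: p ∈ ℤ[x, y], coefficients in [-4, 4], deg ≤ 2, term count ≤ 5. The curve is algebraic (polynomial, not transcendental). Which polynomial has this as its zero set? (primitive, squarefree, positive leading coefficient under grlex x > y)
deg p = 2.
The integer polynomial consistent with all of this is the stated p.

x*y + y^2 + 2*x - 3*y + 1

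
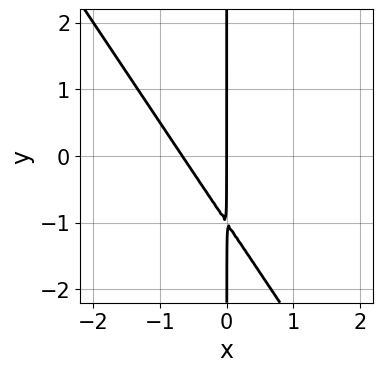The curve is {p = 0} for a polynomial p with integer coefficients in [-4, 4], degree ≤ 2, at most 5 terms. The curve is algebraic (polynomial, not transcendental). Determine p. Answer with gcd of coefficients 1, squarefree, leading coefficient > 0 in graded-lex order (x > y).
3*x^2 + 2*x*y + 2*x

The degree is 2 — the shape is more complex than any degree-1 curve.
Against the integer gridlines: one x-axis crossing is at x = 0; the visible y-axis segment lies entirely on the curve.
Fitting integer coefficients to these (and the overall shape) gives p.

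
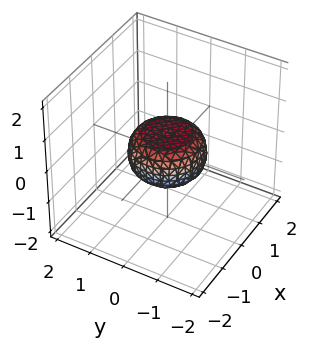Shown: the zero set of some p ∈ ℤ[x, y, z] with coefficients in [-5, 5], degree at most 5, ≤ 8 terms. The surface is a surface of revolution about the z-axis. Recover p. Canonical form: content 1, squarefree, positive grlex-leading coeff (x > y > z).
2*x^4 + 4*x^2*y^2 + 2*y^4 - x^2 - y^2 + 3*z^2 - 1

1. deg p = 4. The shape is more complex than any degree-3 surface.
2. Symmetries: every cross-section ⟂ z is a circle, so x, y appear only via x² + y².
3. Against the integer gridlines: a circular section at z = 0 has radius exactly 1; among the integer gridlines, it crosses the y-axis at y ∈ {-1, 1}.
4. Putting this together gives p. Check: (-1, 0, 0) on the x-axis lies on the surface, and p(-1, 0, 0) = 0. ✓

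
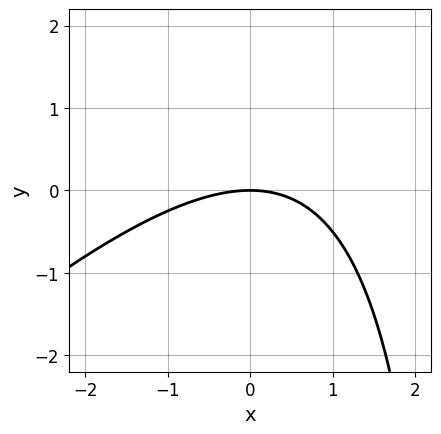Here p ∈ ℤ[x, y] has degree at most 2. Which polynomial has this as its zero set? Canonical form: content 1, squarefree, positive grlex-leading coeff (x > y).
deg p = 2. The shape is more complex than any degree-1 curve.
From the axis intercepts and sections: it crosses the x-axis at the gridline x = 0; it crosses the y-axis at the gridline y = 0.
These observations pin down the coefficients.

x^2 - x*y + 3*y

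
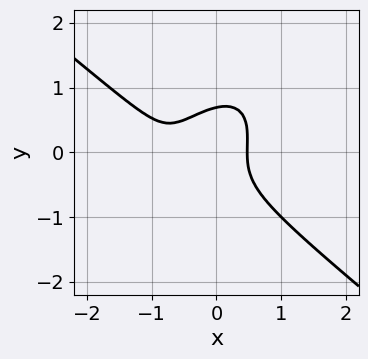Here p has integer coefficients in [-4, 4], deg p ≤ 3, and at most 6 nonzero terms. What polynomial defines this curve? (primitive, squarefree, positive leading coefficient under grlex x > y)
3*x^3 - 2*x*y^2 + 3*y^3 + 3*x^2 - 1

1. deg p = 3. The shape is more complex than any degree-2 curve.
2. Matching integer coefficients to the picture gives p.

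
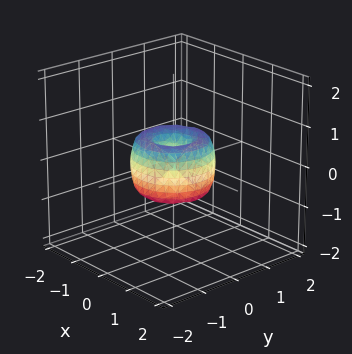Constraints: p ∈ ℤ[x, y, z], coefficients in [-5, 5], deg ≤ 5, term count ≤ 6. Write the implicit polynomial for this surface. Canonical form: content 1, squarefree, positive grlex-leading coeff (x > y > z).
2*x^4 + 4*x^2*y^2 + 2*y^4 - 2*x^2 - 2*y^2 + z^2

First, degree: no degree-3 surface has this shape, so deg p = 4.
Then, by symmetry, every cross-section ⟂ z is a circle, so x, y appear only via x² + y².
Then, against the integer gridlines: among the integer gridlines, it crosses the x-axis at x ∈ {-1, 0, 1}; among the integer gridlines, it crosses the y-axis at y ∈ {-1, 0, 1}; a circular section at z = 0 has radius exactly 1; one z-axis crossing is at z = 0.
Finally, assembling these constraints gives the stated polynomial.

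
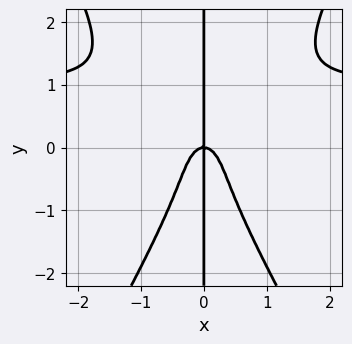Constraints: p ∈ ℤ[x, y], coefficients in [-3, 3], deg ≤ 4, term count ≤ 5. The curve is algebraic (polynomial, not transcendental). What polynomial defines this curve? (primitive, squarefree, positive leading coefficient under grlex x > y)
3*x^3*y - x*y^3 - 3*x^3 - x*y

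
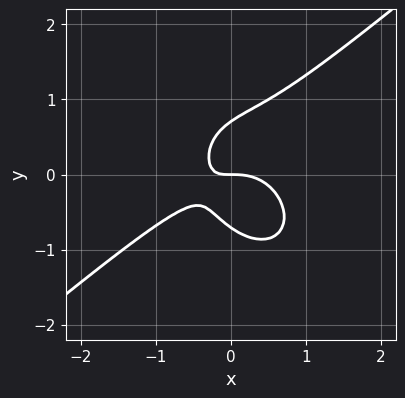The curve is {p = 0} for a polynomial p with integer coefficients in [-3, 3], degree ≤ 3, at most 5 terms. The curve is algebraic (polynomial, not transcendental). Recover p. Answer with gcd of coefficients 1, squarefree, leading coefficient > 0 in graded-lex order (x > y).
1. Degree: a generic line meets the curve in up to 3 points, so deg p = 3.
2. From the axis intercepts and sections: it meets the y-axis at y = 0 (among the integer gridlines); one x-axis crossing is at x = 0.
3. These observations pin down the coefficients.

2*x^3 - x^2*y - 2*y^3 + 2*x*y + y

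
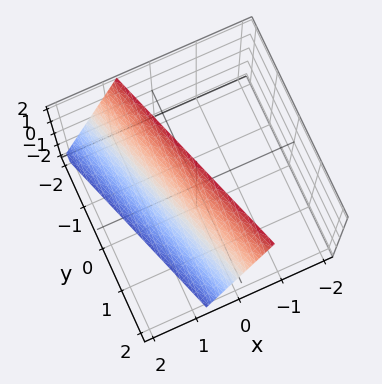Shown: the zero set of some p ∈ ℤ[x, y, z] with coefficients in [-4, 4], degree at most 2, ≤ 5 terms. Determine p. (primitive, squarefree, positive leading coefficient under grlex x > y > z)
3*x + y + z - 2

Degree: every cross-section is a straight line — this is a plane, so deg p = 1.
Observable constraints: one y-axis crossing is at y = 2; one z-axis crossing is at z = 2.
Putting this together gives p.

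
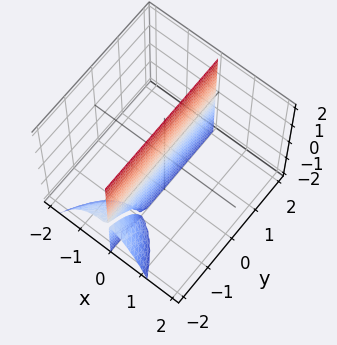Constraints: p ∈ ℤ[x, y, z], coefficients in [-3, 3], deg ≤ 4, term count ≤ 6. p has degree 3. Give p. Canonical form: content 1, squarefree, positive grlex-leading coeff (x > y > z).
1. The picture has 2 separate pieces.
2. Degree: a generic line meets the surface in up to 3 points, so deg p = 3.
3. Observable constraints: the visible y-axis segment lies entirely on the surface; every point of the z-axis in the box is on the surface; it crosses the x-axis at the gridline x = 0.
4. Together with the visible shape, these determine p as stated.

2*x^3 - x*y*z + x^2 + x*y + 3*x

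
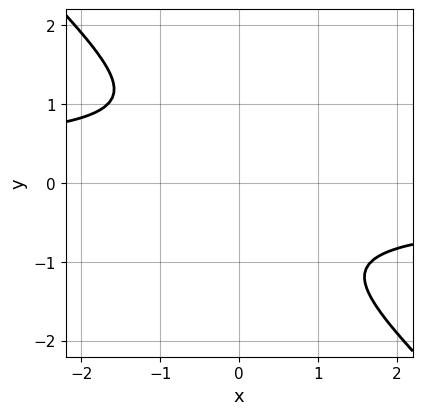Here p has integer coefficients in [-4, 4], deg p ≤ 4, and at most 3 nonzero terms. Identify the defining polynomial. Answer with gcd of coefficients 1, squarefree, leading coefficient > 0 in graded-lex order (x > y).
The degree is 4 — the shape is more complex than any degree-3 curve.
Reading off the gridlines: the curve avoids every integer y-axis point in the box; the curve avoids every integer x-axis point in the box.
These observations pin down the coefficients.

3*x*y^3 + 3*y^4 + 2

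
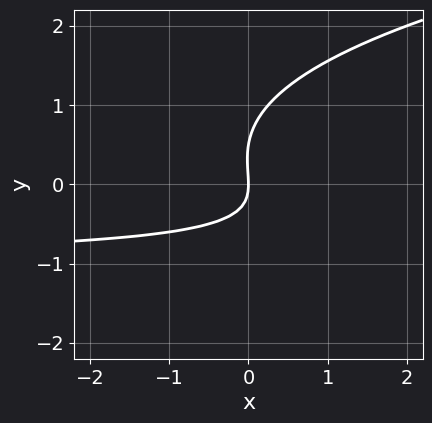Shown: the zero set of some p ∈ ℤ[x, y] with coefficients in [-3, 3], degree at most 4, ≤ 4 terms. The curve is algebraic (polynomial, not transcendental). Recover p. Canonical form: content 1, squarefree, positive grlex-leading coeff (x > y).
1. deg p = 3.
2. From the axis intercepts and sections: it crosses the y-axis at the gridline y = 0; it meets the x-axis at x = 0 (among the integer gridlines).
3. These observations pin down the coefficients.

2*y^3 - 2*x*y - y^2 - 2*x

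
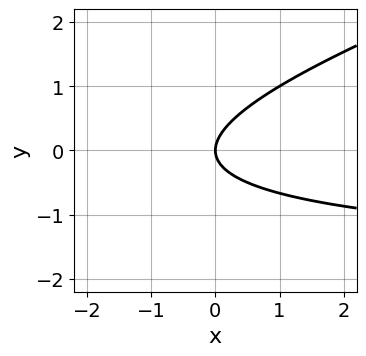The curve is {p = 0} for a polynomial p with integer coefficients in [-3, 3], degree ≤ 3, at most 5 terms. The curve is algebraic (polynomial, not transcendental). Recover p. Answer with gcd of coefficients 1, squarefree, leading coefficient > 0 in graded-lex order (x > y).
(a) deg p = 2.
(b) Checking where it meets the axes: it crosses the x-axis at the gridline x = 0; it meets the y-axis at y = 0 (among the integer gridlines).
(c) Together with the visible shape, these determine p as stated.

x*y - 3*y^2 + 2*x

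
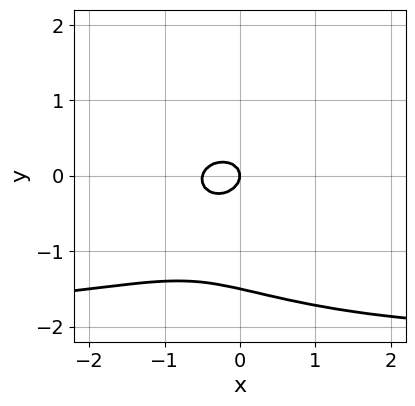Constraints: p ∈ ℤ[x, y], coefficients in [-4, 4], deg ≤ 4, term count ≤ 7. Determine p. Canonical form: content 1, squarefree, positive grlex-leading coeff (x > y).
x^2*y + 2*y^3 + 2*x^2 + 3*y^2 + x

deg p = 3. No degree-2 curve has this shape.
From the axis intercepts and sections: it meets the x-axis at x = 0 (among the integer gridlines); it crosses the y-axis at the gridline y = 0.
These observations pin down the coefficients.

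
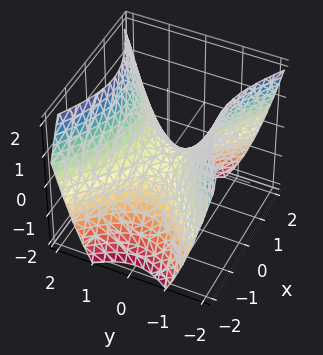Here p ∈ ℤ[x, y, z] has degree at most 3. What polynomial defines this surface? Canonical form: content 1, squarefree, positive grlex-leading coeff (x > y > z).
Degree: a saddle surface; a quadric, so deg p = 2.
Symmetries: the y ↦ −y reflection is a symmetry, so y appears only in even powers; the x ↦ −x reflection is a symmetry, so x appears only in even powers.
Observable constraints: it meets the x-axis at x = 0 (among the integer gridlines); one z-axis crossing is at z = 0; one y-axis crossing is at y = 0.
Solving for integer coefficients yields p as stated.

2*x^2 - 3*y^2 + 3*z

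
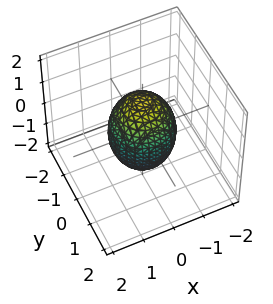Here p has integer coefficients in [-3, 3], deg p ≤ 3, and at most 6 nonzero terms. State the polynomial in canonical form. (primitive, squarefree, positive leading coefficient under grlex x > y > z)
2*x^2 + 2*y^2 + z^2 - 2

deg p = 2.
Symmetries: rotational symmetry about the z-axis ⇒ p depends on x, y only through x² + y²; the z ↦ −z reflection is a symmetry, so z appears only in even powers.
From the visible intercepts: among the integer gridlines, it crosses the y-axis at y ∈ {-1, 1}; the x-axis gridline crossings are at x ∈ {-1, 1}; a circular section at z = 1 has radius between 0 and 1.
Putting this together gives p.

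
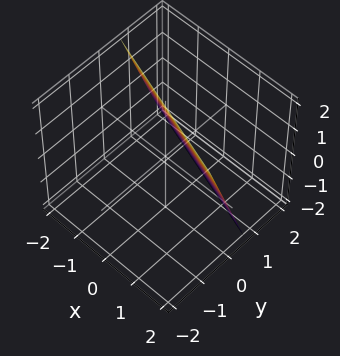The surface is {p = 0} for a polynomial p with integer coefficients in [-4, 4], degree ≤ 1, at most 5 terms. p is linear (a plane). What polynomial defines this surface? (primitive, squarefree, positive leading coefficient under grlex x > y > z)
x + 3*y + z - 2

(a) deg p = 1. Every cross-section is a straight line — this is a plane.
(b) Checking where it meets the axes: one x-axis crossing is at x = 2; it crosses the z-axis at the gridline z = 2.
(c) Together with the visible shape, these determine p as stated.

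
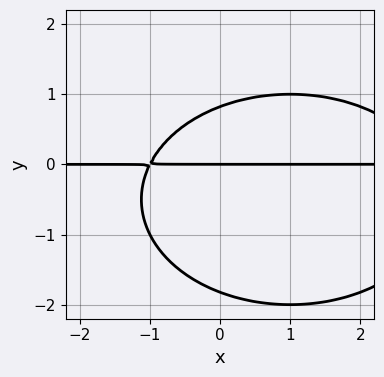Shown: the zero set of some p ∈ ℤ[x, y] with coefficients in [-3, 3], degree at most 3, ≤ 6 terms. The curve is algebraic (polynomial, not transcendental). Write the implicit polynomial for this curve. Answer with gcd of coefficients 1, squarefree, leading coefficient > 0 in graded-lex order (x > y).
x^2*y + 2*y^3 - 2*x*y + 2*y^2 - 3*y

(a) Degree: no degree-2 curve has this shape, so deg p = 3.
(b) From the axis intercepts and sections: every point of the x-axis in the box is on the curve; it crosses the y-axis at the gridline y = 0.
(c) Fitting integer coefficients to these (and the overall shape) gives p.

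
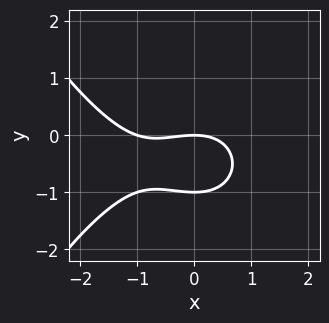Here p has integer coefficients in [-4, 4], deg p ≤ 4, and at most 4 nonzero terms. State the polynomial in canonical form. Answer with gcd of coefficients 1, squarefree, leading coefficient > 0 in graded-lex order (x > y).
Degree: the shape is more complex than any degree-2 curve, so deg p = 3.
Reading off the gridlines: the x-axis gridline crossings are at x ∈ {-1, 0}; among the integer gridlines, it crosses the y-axis at y ∈ {-1, 0}.
Putting this together gives p.

x^3 + x^2 + 3*y^2 + 3*y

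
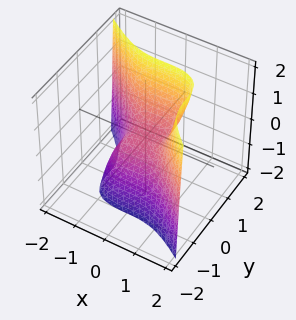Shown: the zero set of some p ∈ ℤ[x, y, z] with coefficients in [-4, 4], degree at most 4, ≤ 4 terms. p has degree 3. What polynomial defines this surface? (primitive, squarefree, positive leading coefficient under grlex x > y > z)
x^3 + 2*y^3 - z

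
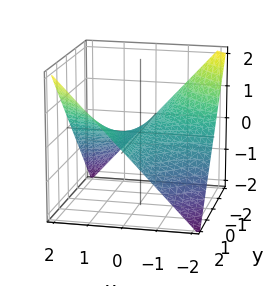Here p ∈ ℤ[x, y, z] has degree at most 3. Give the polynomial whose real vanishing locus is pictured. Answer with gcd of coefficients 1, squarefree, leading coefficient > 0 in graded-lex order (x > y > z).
x*y - 2*z

First, deg p = 2. A saddle surface; a quadric.
Then, observable constraints: one z-axis crossing is at z = 0; the visible y-axis segment lies entirely on the surface.
Finally, solving for integer coefficients yields p as stated. Check: (-1, 0, 0) on the x-axis lies on the surface, and p(-1, 0, 0) = 0. ✓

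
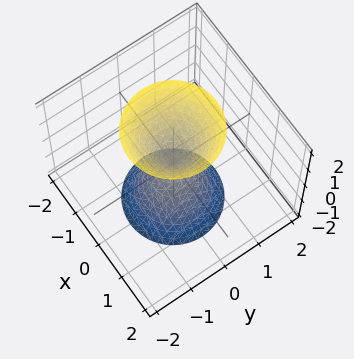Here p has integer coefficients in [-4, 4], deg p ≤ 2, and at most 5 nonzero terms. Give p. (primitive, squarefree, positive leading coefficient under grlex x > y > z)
The picture has 2 separate pieces. Treating them together as one polynomial.
The degree is 2 — a double cone through the origin; a quadric.
Symmetries: mirror symmetry z ↦ −z ⇒ only even powers of z; rotational symmetry about the z-axis ⇒ p depends on x, y only through x² + y².
From the axis intercepts and sections: it crosses the x-axis at the gridline x = 0; a circular section at z = 2 has radius between 1 and 2.
Assembling these constraints gives the stated polynomial.

3*x^2 + 3*y^2 - z^2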